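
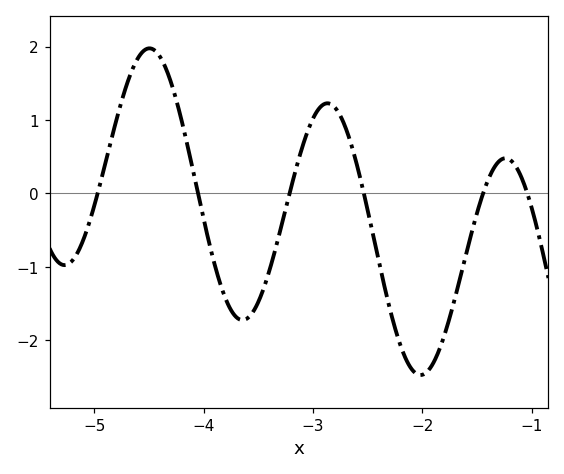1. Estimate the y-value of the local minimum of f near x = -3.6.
-1.73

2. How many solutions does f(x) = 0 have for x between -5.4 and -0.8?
6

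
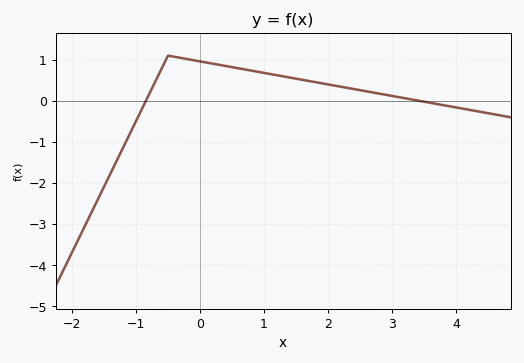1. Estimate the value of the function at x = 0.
0.96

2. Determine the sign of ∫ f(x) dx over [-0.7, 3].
positive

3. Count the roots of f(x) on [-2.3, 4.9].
2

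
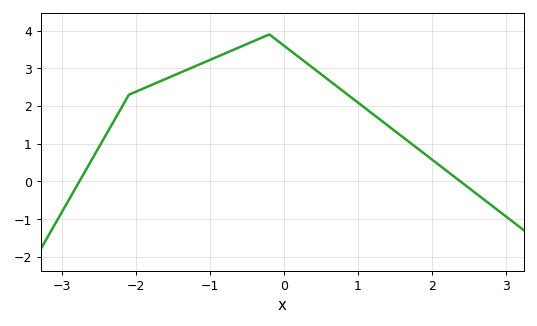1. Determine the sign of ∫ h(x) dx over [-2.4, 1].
positive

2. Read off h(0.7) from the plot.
2.54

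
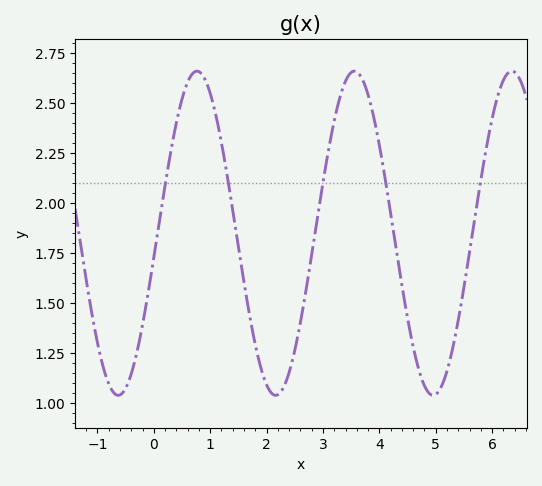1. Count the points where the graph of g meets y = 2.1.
5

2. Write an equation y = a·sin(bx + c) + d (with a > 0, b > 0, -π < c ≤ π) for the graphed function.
y = 0.81sin(2.2x - 0.15) + 1.85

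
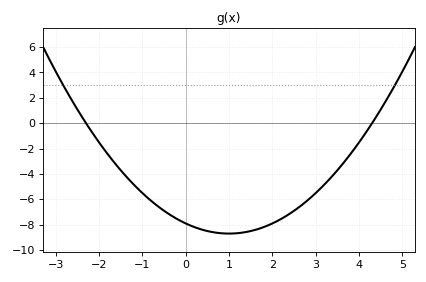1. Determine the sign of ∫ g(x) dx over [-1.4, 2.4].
negative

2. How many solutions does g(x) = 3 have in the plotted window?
2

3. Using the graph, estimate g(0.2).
-8.2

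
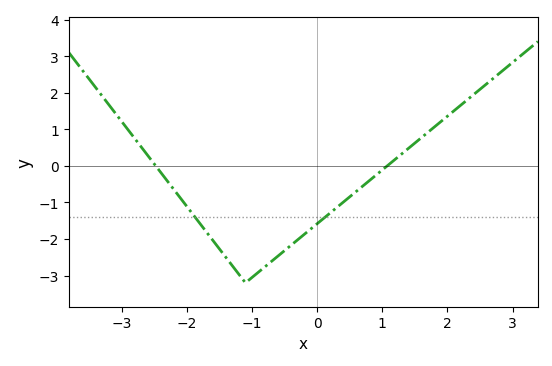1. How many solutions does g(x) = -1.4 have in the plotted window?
2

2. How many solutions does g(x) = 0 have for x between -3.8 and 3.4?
2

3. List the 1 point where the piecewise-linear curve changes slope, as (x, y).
(-1.1, -3.2)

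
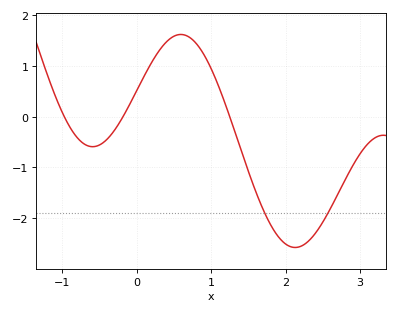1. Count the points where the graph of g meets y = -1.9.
2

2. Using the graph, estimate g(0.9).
1.23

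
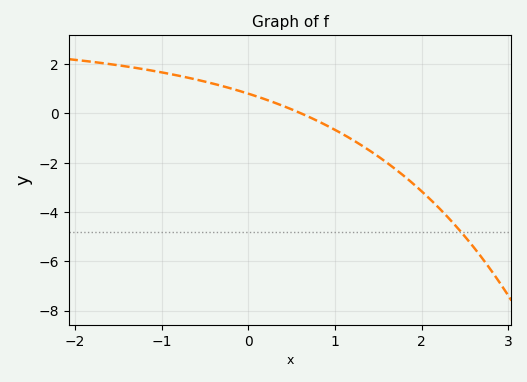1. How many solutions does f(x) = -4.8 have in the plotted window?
1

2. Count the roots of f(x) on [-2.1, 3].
1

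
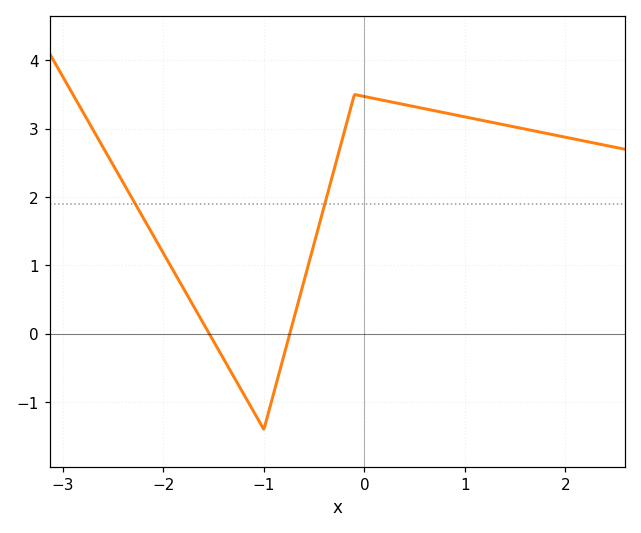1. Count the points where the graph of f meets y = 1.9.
2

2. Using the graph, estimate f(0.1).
3.4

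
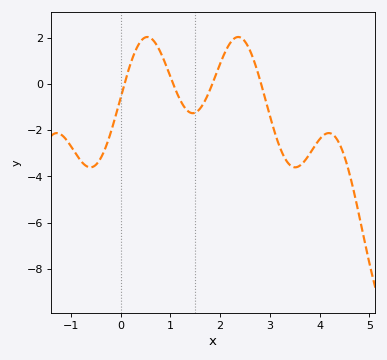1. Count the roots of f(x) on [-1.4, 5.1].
4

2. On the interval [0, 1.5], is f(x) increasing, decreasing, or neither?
neither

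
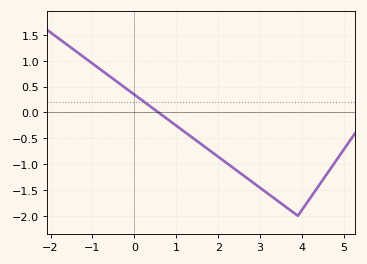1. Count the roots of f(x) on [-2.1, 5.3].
1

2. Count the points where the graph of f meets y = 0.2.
1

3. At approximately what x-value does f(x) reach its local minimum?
3.9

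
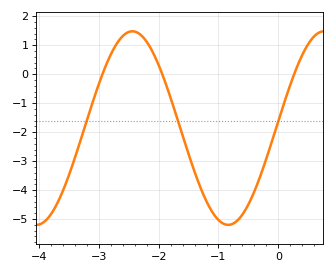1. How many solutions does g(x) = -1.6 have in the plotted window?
3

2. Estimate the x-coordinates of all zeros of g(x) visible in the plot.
-2.94, -1.94, 0.265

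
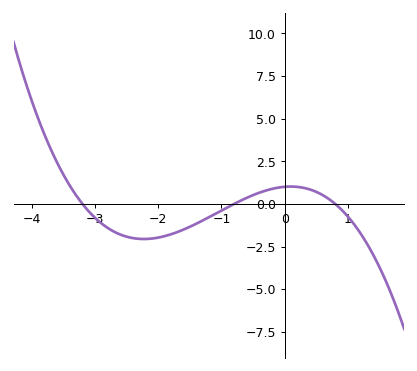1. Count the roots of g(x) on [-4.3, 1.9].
3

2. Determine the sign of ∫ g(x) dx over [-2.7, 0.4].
negative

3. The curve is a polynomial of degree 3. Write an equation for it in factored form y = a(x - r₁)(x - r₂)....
y = -0.49(x + 3.2)(x + 0.8)(x - 0.8)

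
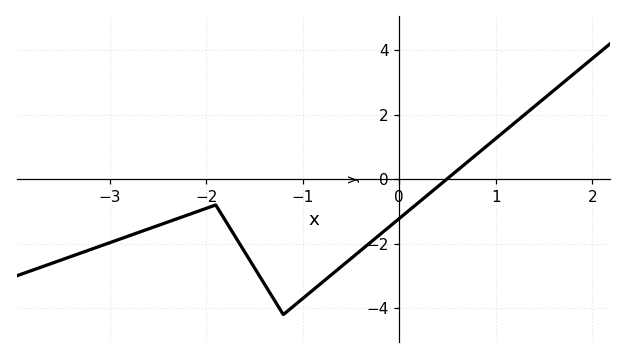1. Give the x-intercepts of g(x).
0.494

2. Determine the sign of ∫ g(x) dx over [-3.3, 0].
negative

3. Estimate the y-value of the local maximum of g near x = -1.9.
-0.8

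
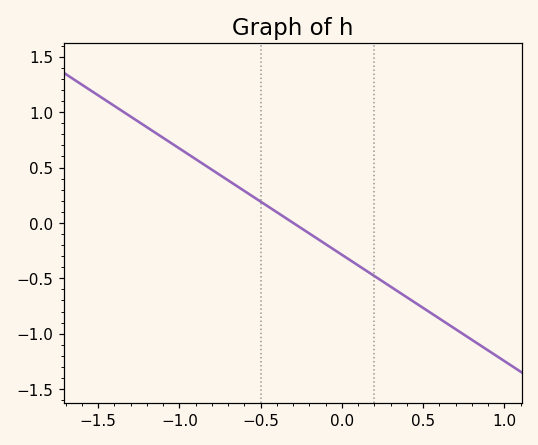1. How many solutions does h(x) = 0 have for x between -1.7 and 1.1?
1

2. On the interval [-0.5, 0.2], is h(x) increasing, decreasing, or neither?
decreasing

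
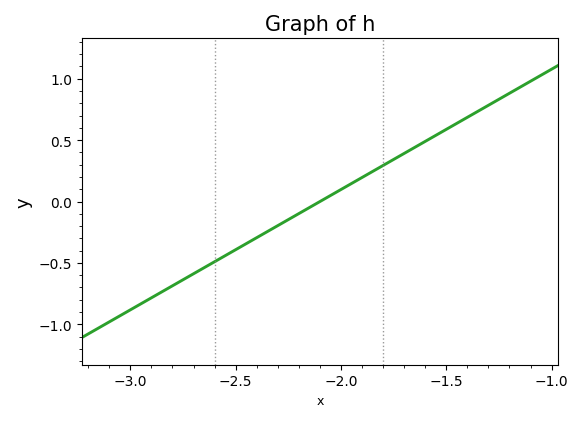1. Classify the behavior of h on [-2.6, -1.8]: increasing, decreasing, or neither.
increasing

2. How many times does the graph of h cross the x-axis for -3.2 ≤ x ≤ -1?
1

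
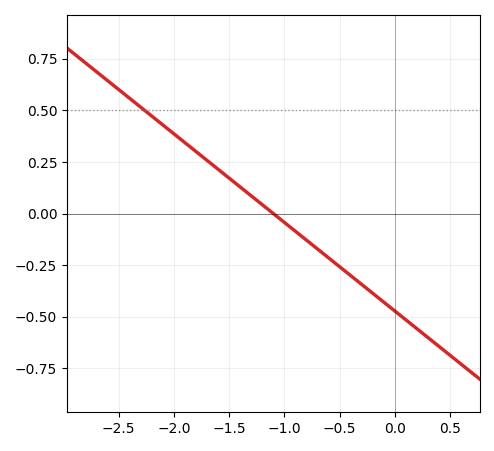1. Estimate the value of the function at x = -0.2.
-0.38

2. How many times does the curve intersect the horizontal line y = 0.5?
1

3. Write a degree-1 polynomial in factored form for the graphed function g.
y = -0.43(x + 1.1)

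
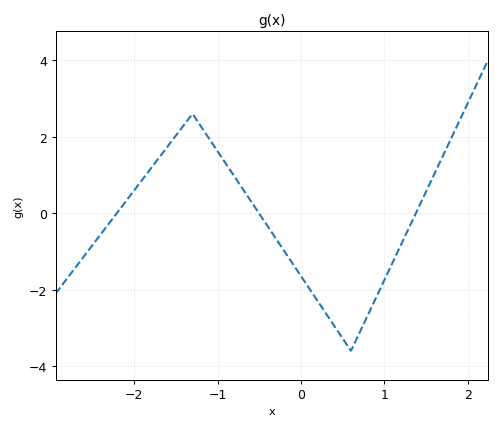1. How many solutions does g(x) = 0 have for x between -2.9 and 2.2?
3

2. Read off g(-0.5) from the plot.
-0.011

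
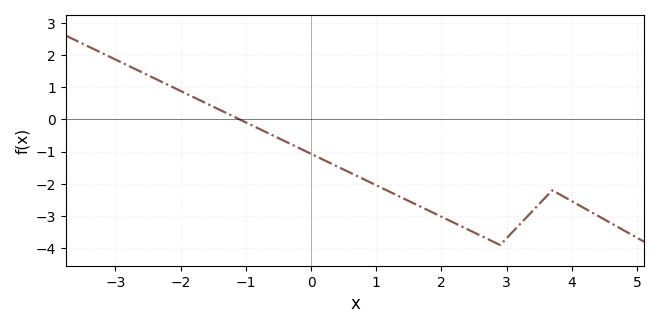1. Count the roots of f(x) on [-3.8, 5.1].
1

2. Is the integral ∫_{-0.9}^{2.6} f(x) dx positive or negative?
negative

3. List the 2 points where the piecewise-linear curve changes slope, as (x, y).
(2.9, -3.9); (3.7, -2.2)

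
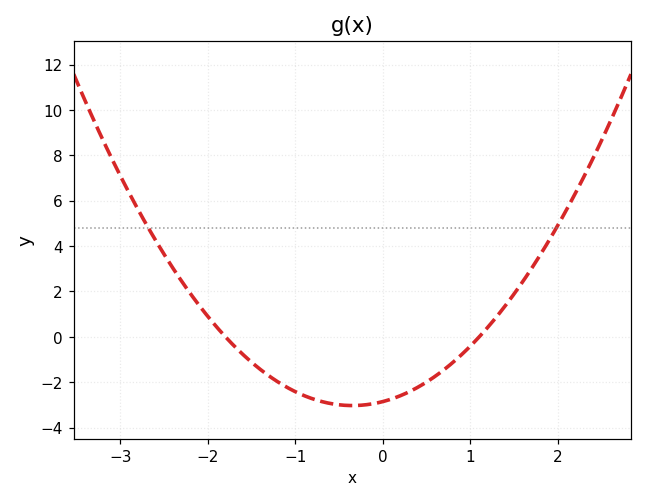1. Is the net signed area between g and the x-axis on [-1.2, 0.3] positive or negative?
negative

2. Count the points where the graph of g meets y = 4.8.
2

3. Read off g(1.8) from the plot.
3.6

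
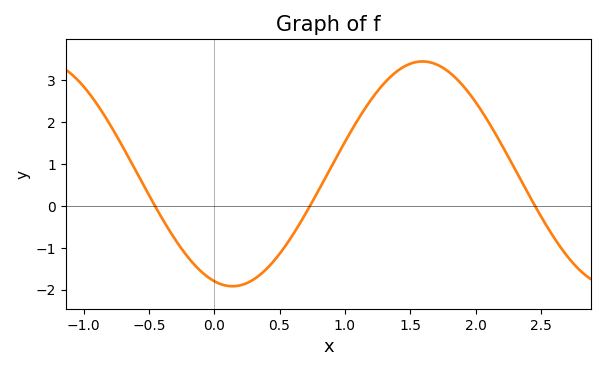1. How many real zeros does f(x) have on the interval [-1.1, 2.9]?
3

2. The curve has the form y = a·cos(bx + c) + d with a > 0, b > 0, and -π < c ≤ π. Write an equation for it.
y = 2.68cos(2.2x + 2.8) + 0.76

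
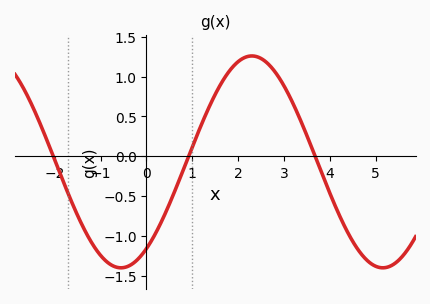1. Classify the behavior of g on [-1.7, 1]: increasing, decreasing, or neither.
neither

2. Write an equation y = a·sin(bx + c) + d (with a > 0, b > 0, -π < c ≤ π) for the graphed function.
y = 1.33sin(1.1x - 0.96) - 0.07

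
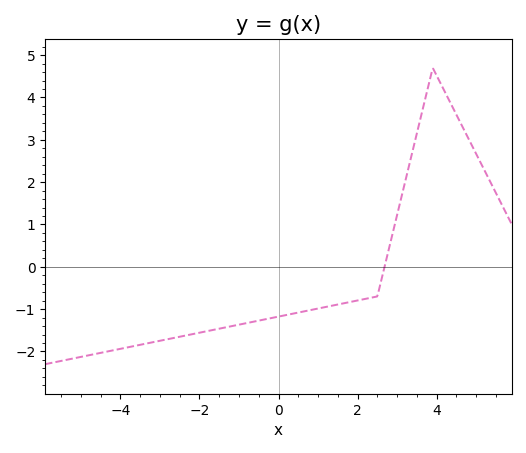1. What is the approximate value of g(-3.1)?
-1.77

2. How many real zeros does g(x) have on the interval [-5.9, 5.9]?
1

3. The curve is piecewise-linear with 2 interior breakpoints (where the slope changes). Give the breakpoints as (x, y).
(2.5, -0.7); (3.9, 4.7)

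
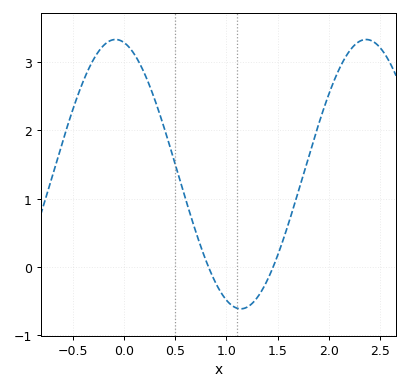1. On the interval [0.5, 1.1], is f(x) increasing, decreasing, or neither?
decreasing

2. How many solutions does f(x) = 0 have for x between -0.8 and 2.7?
2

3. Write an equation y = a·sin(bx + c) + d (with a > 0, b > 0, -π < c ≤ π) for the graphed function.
y = 1.97sin(2.57x + 1.78) + 1.36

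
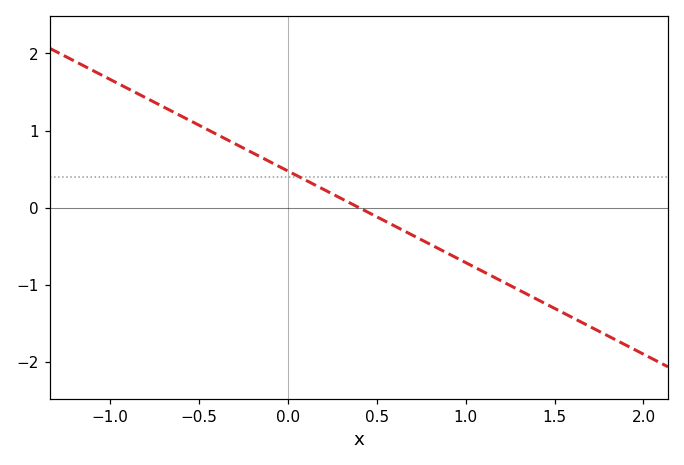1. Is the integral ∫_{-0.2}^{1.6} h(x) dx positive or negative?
negative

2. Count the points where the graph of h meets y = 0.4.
1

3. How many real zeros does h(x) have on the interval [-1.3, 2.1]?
1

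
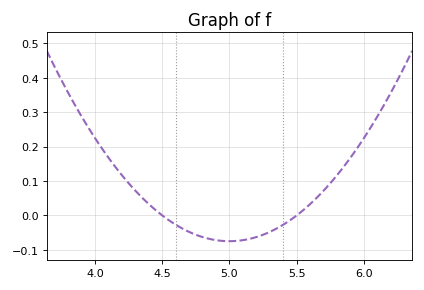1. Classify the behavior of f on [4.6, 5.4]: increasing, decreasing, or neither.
neither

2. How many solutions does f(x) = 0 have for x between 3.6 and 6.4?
2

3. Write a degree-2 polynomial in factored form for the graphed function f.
y = 0.3(x - 4.5)(x - 5.5)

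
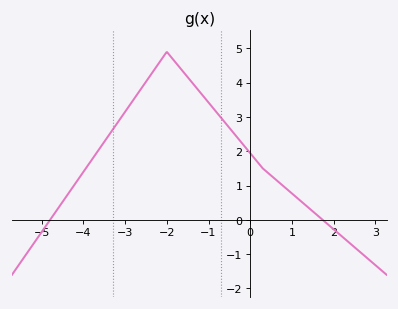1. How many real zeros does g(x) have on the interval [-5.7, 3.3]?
2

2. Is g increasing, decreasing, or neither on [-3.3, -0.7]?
neither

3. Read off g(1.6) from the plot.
0.1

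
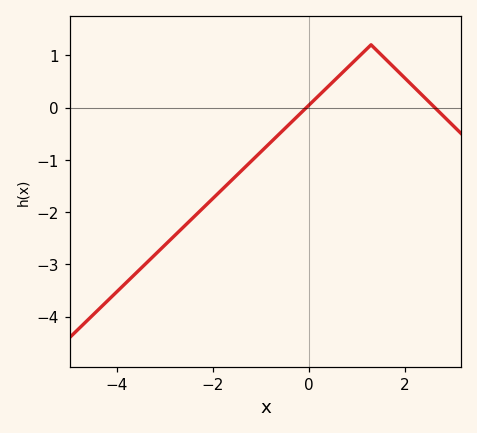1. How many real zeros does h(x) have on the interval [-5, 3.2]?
2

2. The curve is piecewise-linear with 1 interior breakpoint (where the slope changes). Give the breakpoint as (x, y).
(1.3, 1.2)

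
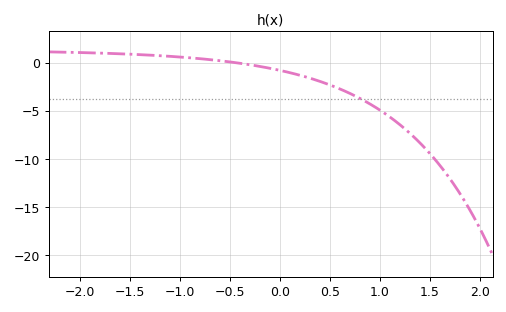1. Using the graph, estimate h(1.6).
-10.5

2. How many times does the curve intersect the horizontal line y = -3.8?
1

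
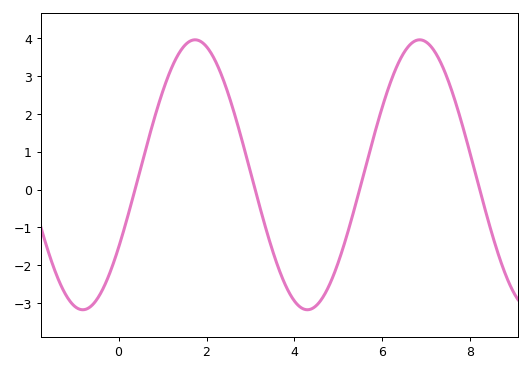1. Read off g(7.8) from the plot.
1.78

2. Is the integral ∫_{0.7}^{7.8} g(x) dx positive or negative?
positive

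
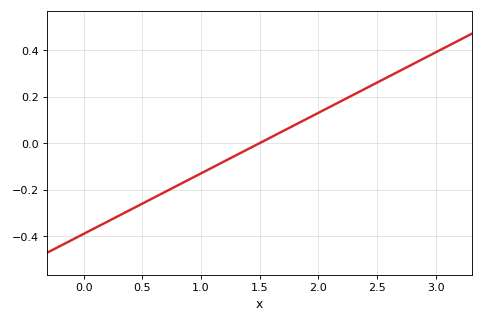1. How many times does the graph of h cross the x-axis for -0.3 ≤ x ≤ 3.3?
1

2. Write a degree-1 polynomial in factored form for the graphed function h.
y = 0.26(x - 1.5)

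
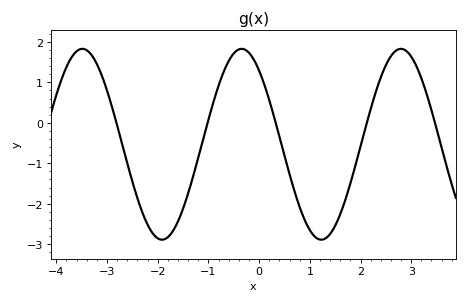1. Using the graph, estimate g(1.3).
-2.9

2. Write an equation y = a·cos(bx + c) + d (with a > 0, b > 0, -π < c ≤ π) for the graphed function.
y = 2.36cos(2x + 0.69) - 0.53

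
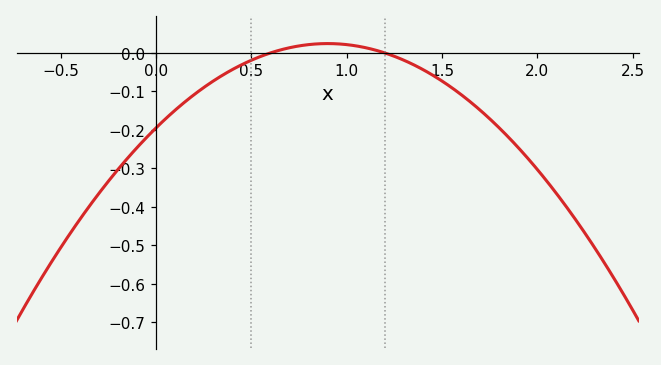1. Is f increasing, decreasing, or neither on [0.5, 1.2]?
neither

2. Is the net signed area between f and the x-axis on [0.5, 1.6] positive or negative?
negative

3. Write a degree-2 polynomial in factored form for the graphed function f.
y = -0.27(x - 0.6)(x - 1.2)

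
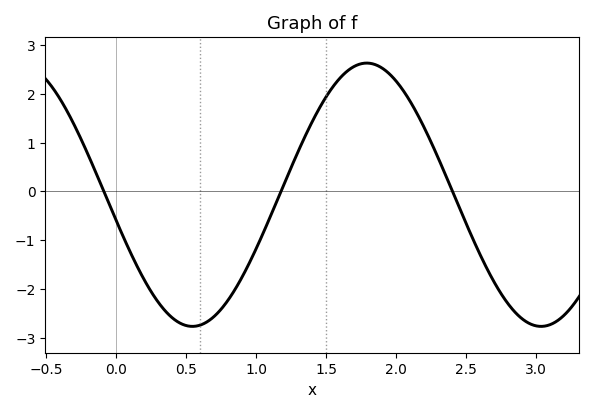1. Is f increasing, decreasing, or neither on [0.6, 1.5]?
increasing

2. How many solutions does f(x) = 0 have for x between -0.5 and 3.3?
3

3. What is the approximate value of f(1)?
-1.17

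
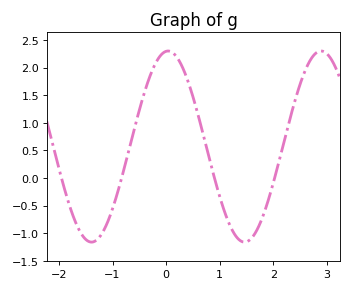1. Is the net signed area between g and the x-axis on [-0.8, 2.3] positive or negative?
positive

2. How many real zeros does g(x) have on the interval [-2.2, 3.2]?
4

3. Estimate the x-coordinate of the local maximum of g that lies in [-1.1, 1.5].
0.037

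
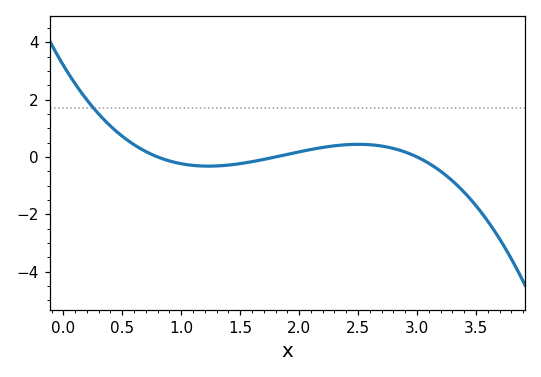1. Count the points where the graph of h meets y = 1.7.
1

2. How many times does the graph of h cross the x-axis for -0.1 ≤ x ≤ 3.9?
3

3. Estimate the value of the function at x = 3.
0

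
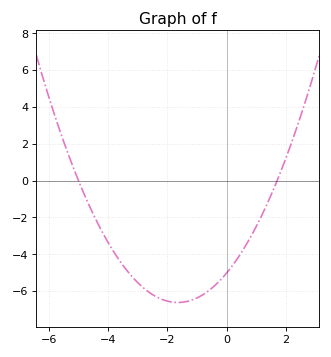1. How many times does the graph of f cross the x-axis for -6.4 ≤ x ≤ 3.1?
2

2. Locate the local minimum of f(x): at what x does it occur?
-1.6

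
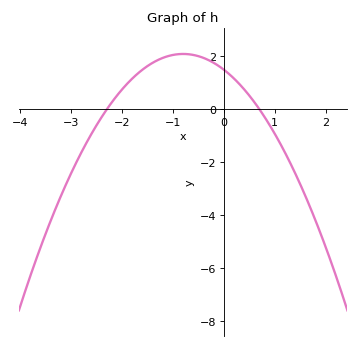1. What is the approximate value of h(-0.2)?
1.8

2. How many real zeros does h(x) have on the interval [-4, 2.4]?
2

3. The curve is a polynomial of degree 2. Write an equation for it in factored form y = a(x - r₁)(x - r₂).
y = -0.93(x + 2.3)(x - 0.7)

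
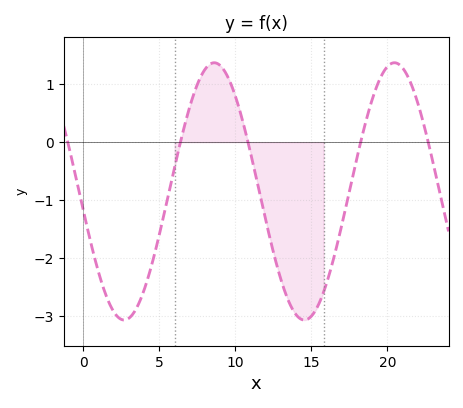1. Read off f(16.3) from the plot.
-2.2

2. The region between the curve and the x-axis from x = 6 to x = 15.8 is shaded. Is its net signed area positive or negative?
negative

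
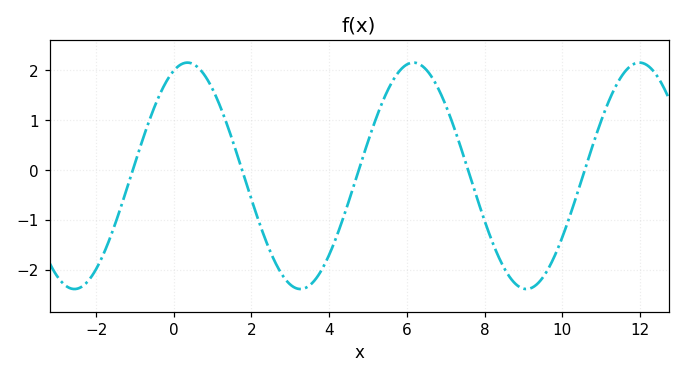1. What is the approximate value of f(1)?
1.6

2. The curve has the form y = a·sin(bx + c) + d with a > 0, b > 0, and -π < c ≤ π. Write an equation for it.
y = 2.27sin(1.1x + 1.2) - 0.12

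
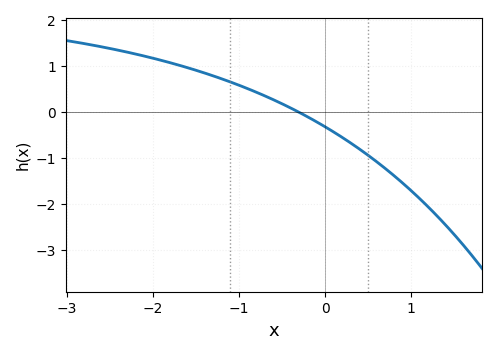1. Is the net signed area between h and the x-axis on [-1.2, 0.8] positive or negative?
negative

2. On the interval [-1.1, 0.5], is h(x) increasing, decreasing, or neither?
decreasing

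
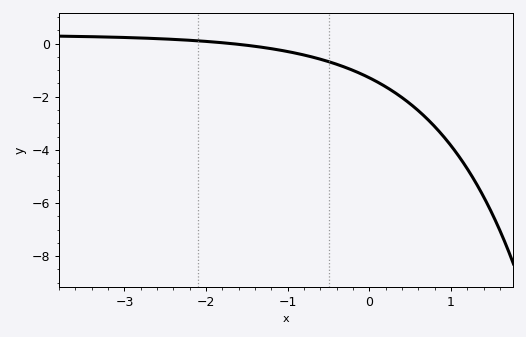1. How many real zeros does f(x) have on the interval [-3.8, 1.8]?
1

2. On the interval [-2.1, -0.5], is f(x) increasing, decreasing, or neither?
decreasing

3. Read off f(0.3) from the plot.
-1.8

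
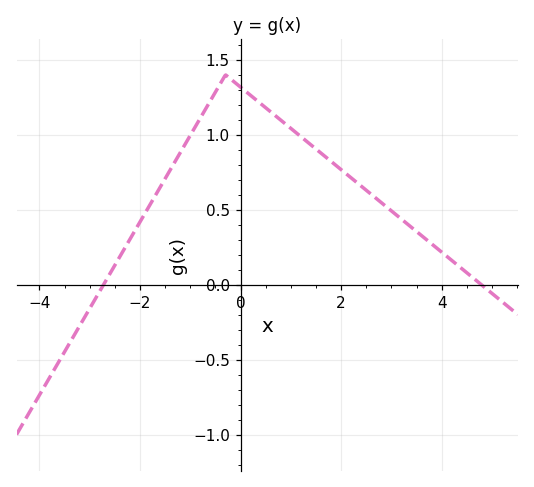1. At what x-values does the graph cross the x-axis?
-2.72, 4.79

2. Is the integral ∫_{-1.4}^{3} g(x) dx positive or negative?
positive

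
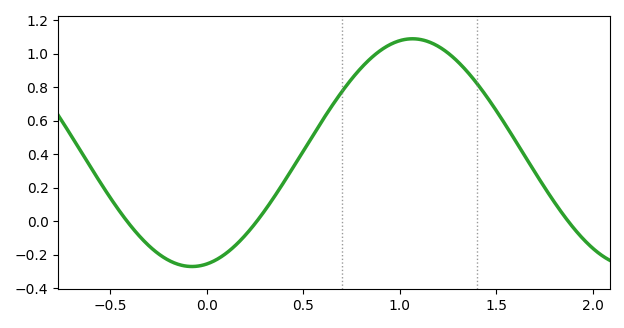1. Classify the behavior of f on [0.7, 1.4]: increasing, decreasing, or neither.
neither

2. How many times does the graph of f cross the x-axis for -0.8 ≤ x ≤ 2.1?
3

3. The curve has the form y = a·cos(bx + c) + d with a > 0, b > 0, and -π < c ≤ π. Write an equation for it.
y = 0.68cos(2.8x - 2.9) + 0.41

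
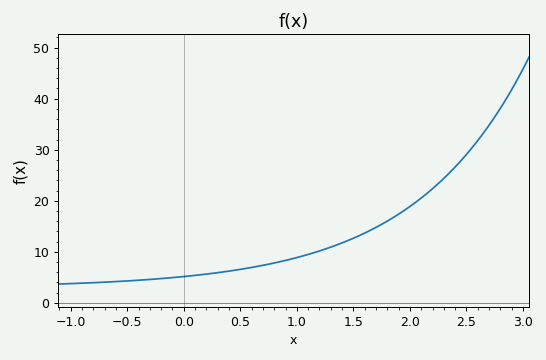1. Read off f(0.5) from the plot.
6.56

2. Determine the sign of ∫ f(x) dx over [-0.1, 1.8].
positive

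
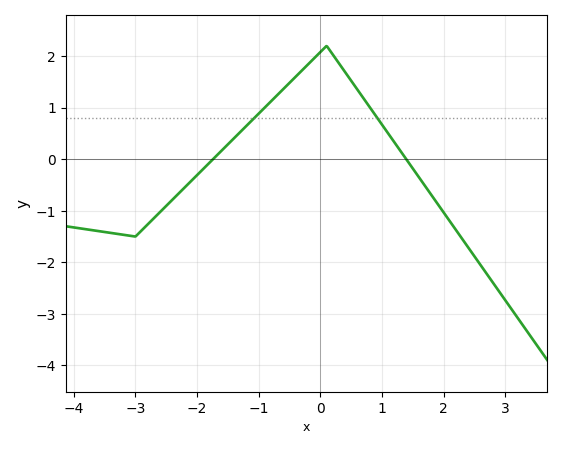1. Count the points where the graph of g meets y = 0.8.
2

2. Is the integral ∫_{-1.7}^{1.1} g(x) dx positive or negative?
positive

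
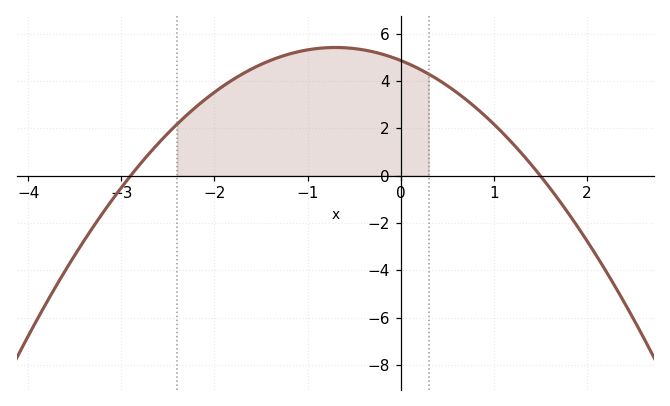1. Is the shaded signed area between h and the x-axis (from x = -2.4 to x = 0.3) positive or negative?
positive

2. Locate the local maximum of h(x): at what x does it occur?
-0.7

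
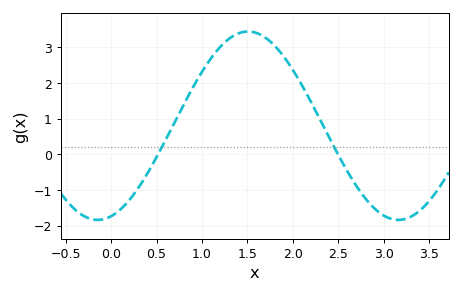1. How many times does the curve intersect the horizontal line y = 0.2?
2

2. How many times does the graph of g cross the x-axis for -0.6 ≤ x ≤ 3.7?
2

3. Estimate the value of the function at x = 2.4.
0.5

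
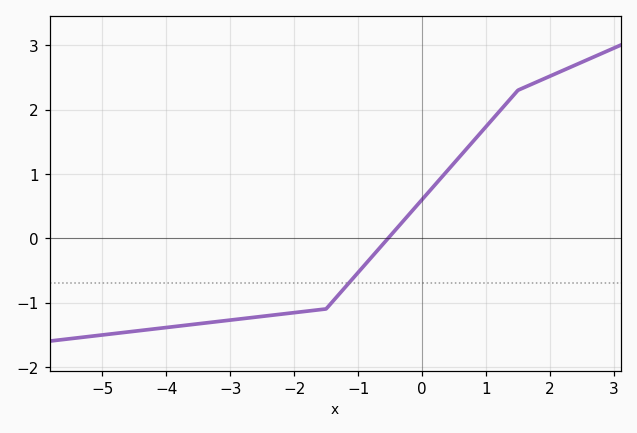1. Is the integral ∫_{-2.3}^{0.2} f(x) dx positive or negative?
negative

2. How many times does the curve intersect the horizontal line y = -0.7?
1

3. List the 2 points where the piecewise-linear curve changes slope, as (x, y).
(-1.5, -1.1); (1.5, 2.3)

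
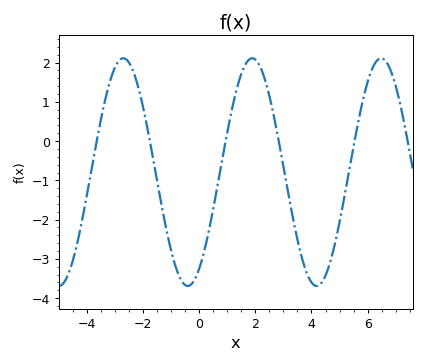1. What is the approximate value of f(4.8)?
-2.7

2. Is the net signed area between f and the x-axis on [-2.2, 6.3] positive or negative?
negative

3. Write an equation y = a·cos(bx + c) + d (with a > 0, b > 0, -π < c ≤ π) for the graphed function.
y = 2.9cos(1.4x - 2.6) - 0.79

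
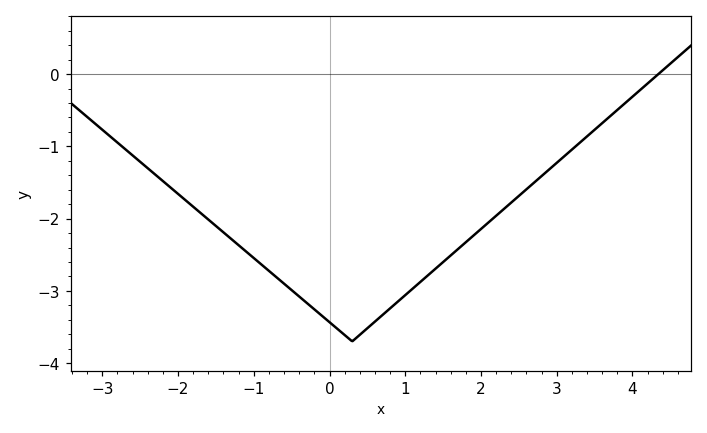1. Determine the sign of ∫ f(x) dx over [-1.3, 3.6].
negative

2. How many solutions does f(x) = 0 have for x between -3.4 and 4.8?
1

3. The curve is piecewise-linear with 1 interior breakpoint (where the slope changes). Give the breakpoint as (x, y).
(0.3, -3.7)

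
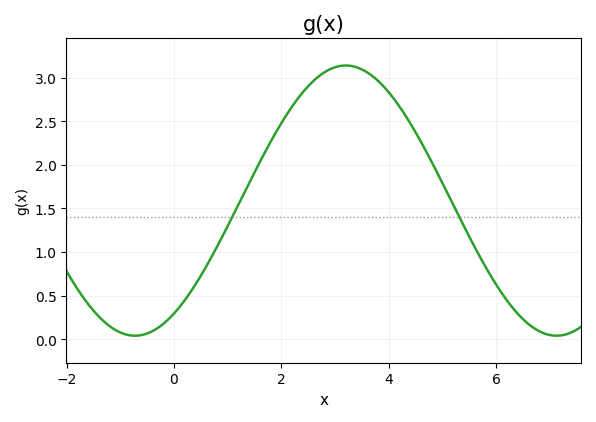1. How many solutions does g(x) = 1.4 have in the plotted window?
2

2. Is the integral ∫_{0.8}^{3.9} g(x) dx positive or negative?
positive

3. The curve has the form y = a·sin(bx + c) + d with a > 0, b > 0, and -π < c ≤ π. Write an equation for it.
y = 1.55sin(0.8x - 0.99) + 1.59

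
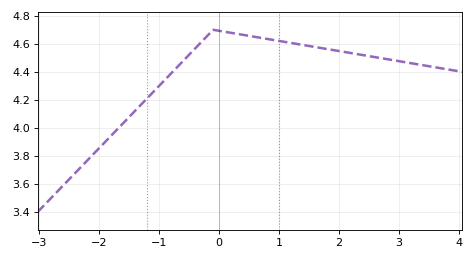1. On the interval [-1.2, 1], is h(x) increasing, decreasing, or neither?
neither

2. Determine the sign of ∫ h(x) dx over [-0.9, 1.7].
positive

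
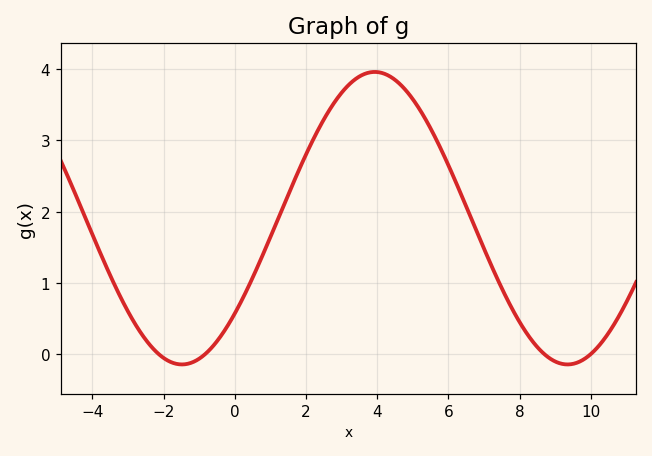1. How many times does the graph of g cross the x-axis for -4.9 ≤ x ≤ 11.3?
4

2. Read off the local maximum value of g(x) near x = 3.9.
4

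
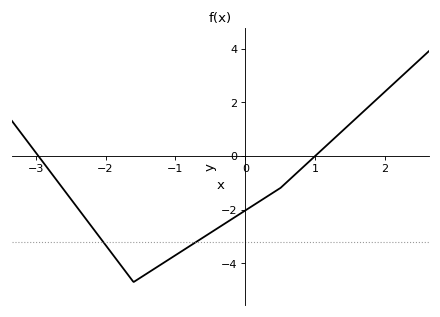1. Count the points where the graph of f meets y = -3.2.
2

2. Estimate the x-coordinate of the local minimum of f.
-1.6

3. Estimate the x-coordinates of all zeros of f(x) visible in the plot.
-2.96, 1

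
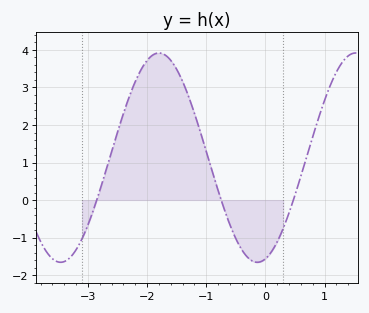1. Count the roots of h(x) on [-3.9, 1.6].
3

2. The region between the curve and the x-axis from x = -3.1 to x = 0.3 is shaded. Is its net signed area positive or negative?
positive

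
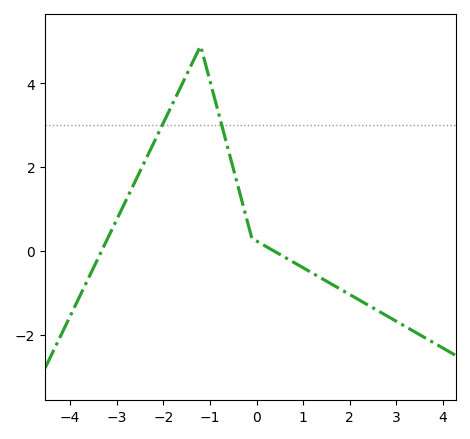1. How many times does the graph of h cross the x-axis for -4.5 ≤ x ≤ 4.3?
2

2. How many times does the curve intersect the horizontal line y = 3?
2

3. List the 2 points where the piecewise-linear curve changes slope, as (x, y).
(-1.2, 4.9); (-0.1, 0.3)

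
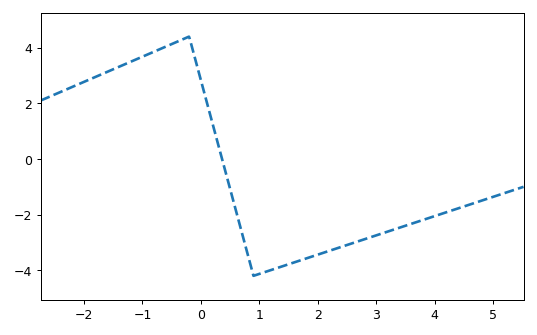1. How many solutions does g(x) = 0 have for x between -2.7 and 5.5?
1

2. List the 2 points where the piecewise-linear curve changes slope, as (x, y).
(-0.2, 4.4); (0.9, -4.2)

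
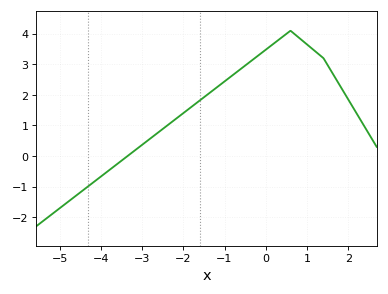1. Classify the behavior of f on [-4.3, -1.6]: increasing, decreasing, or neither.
increasing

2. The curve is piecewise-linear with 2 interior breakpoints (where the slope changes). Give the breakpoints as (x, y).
(0.6, 4.1); (1.4, 3.2)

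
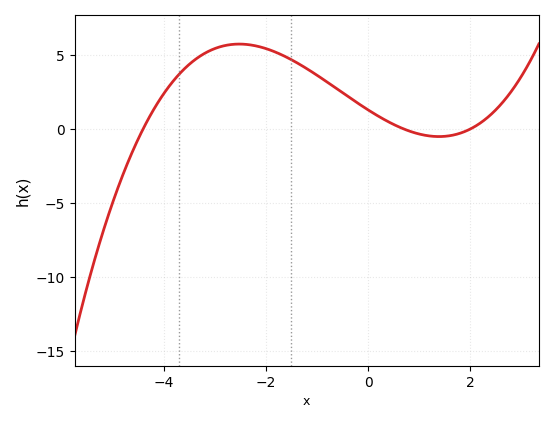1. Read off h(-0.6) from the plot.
2.7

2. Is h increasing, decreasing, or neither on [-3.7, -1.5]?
neither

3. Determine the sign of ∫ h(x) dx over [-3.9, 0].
positive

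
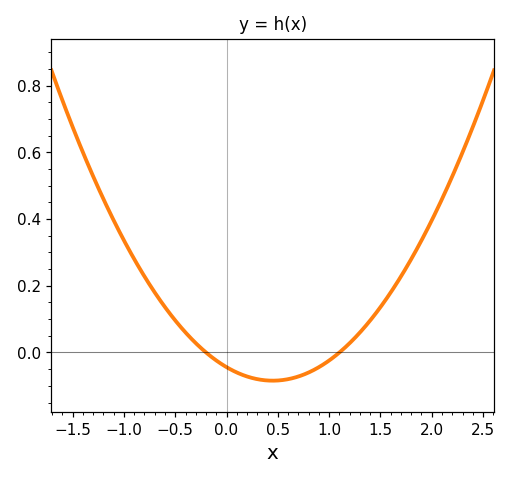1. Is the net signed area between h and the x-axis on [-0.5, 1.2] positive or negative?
negative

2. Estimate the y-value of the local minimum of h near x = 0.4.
-0.085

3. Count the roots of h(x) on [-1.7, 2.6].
2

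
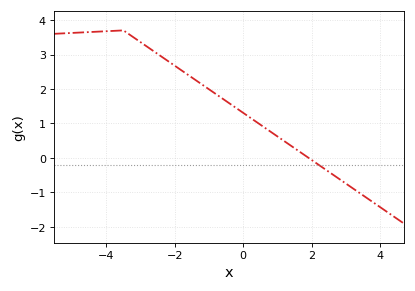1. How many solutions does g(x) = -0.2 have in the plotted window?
1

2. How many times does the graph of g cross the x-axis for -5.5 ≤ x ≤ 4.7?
1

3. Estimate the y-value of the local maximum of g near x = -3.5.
3.7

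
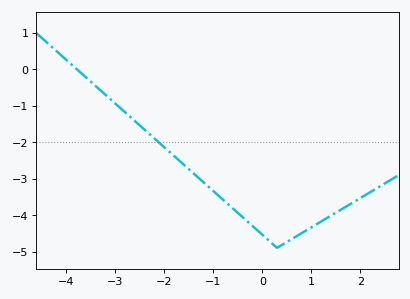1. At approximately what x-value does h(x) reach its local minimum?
0.3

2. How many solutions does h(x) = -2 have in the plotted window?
1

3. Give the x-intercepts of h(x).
-3.8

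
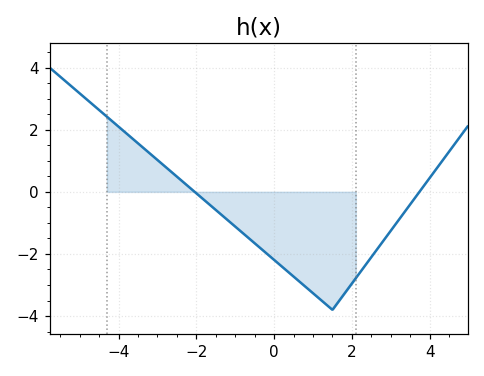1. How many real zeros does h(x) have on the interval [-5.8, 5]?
2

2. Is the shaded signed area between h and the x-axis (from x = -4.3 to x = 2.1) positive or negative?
negative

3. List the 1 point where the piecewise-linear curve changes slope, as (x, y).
(1.5, -3.8)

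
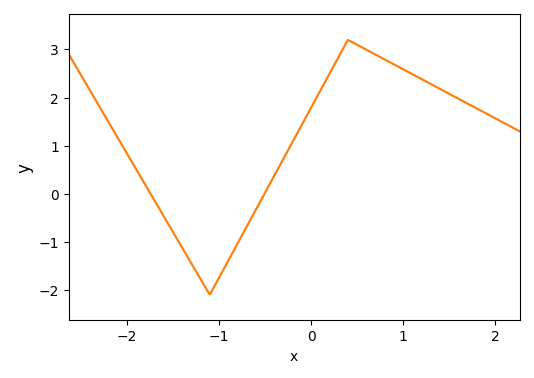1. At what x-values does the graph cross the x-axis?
-1.74, -0.506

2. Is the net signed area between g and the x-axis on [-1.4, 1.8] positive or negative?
positive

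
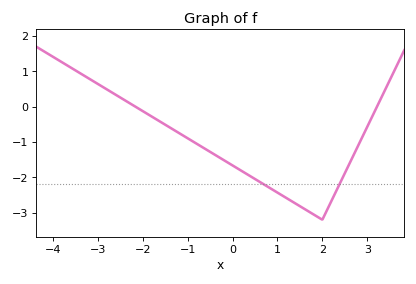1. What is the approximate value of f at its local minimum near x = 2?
-3.2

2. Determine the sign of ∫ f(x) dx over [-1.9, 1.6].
negative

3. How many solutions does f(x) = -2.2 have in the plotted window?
2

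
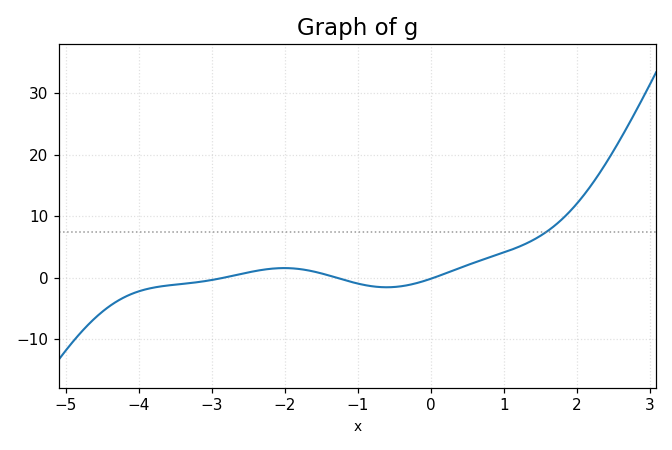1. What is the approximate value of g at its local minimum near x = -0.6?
-1.56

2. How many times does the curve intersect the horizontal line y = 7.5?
1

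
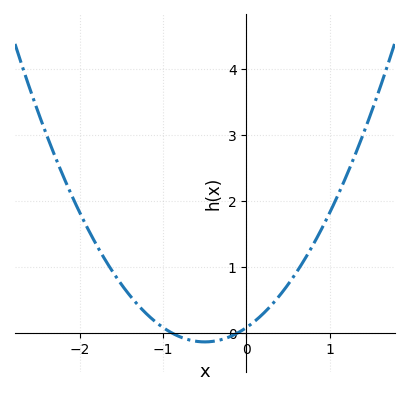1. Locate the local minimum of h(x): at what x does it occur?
-0.5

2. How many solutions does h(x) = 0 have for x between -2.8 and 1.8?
2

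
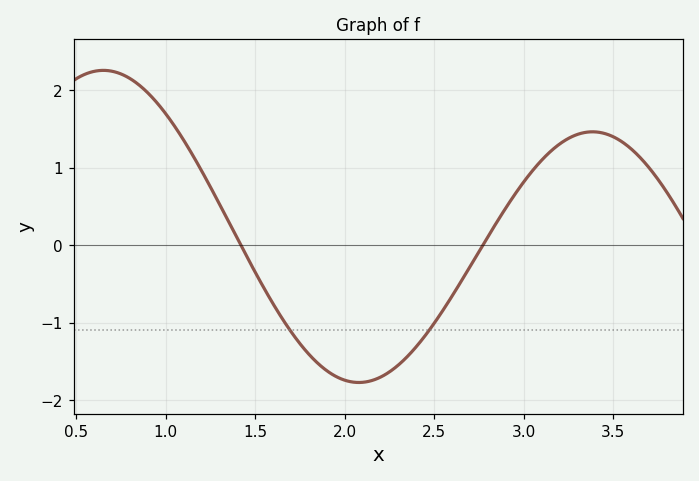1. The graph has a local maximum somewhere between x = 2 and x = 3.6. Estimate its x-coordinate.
3.38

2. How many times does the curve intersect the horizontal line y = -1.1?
2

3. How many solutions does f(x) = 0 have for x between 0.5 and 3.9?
2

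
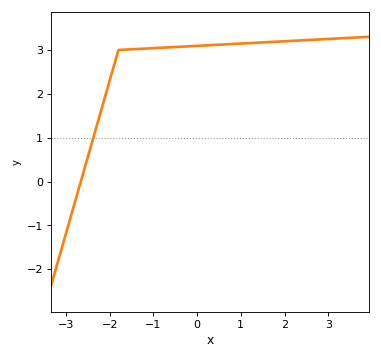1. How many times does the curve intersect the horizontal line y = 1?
1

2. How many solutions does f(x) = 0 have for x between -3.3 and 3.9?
1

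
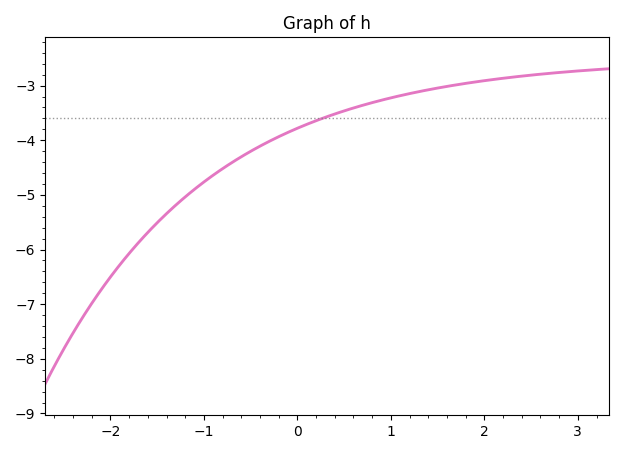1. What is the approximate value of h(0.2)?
-3.64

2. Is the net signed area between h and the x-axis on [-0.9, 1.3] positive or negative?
negative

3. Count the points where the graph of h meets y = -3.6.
1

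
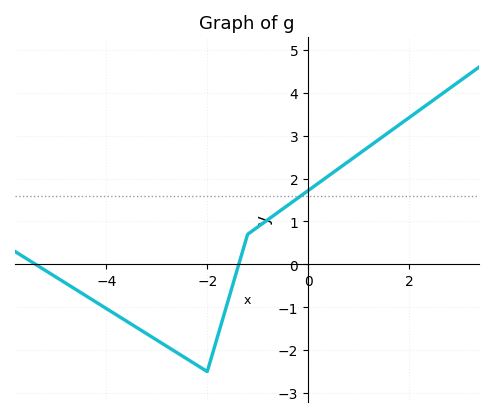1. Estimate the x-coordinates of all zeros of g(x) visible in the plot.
-5.4, -1.4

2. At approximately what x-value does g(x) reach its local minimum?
-2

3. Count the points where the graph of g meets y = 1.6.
1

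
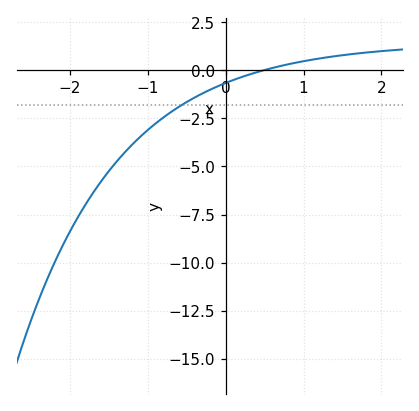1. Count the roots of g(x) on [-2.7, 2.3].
1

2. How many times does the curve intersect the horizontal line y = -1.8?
1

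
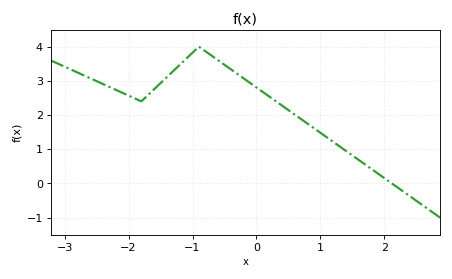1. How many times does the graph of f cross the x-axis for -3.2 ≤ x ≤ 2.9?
1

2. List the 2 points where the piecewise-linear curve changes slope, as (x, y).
(-1.8, 2.4); (-0.9, 4)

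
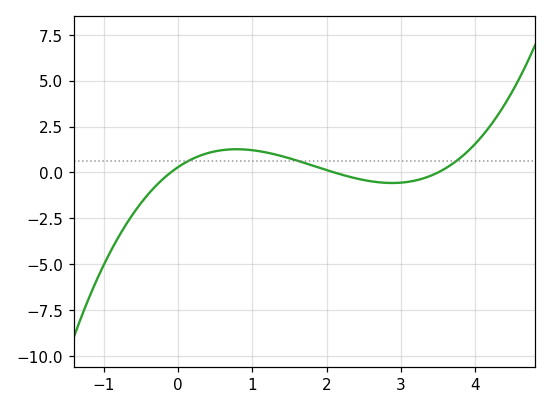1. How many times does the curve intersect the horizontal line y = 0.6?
3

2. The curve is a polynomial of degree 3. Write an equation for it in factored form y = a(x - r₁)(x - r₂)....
y = 0.4(x + 0.1)(x - 2.1)(x - 3.5)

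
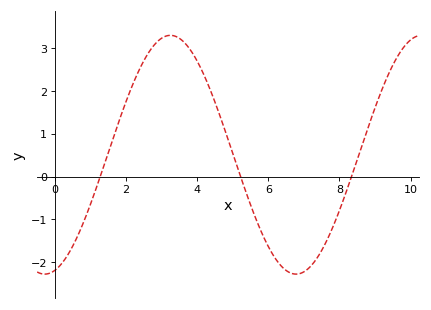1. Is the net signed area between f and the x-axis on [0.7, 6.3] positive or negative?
positive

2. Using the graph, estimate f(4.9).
0.795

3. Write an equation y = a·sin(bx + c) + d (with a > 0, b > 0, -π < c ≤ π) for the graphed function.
y = 2.79sin(0.89x - 1.32) + 0.51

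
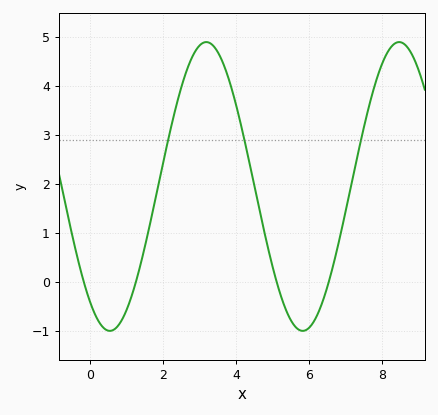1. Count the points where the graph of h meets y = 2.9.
3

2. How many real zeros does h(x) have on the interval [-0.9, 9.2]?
4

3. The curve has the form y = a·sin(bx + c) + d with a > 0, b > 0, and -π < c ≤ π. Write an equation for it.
y = 2.95sin(1.2x - 2.2) + 1.95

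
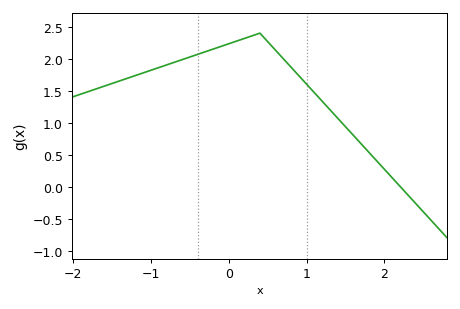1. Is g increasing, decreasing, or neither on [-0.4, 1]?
neither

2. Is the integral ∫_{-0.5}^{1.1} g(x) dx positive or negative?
positive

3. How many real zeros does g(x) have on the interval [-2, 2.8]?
1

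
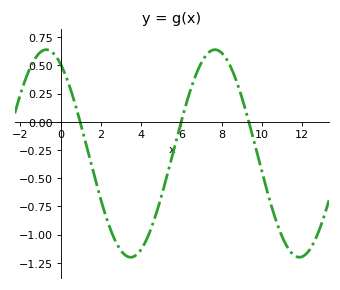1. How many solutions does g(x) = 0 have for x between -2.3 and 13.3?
3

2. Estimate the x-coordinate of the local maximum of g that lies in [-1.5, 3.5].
-0.8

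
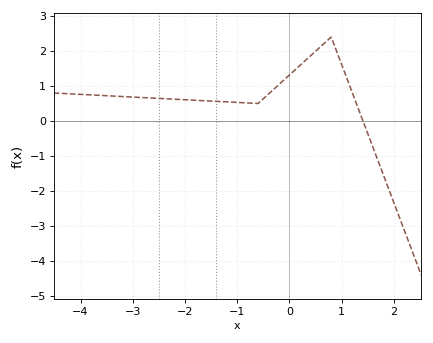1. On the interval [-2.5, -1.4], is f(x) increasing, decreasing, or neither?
decreasing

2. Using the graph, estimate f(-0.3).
0.9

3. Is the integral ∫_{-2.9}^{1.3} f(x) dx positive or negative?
positive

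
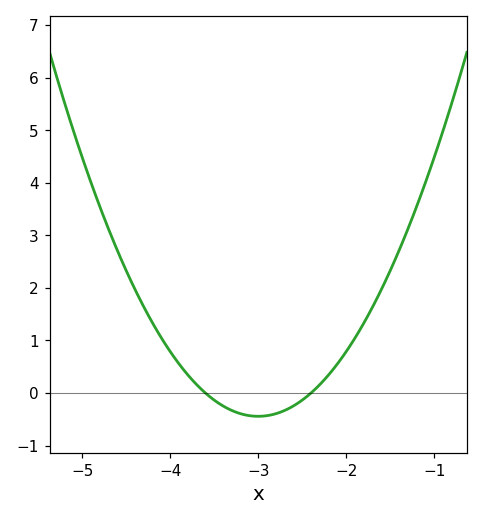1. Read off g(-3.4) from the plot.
-0.246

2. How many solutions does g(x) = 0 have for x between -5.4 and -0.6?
2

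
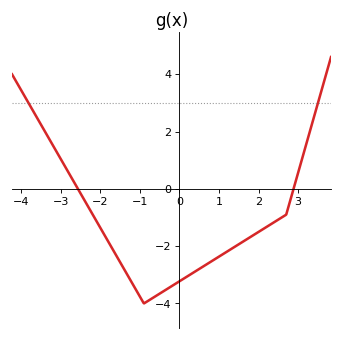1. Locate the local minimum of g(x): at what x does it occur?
-0.8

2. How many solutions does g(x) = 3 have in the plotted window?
2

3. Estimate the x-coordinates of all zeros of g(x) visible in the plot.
-2.6, 2.8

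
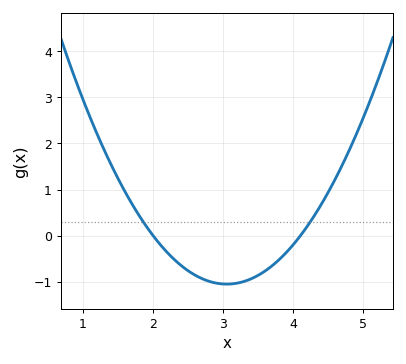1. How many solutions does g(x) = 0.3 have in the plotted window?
2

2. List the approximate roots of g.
2, 4.1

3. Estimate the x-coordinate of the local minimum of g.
3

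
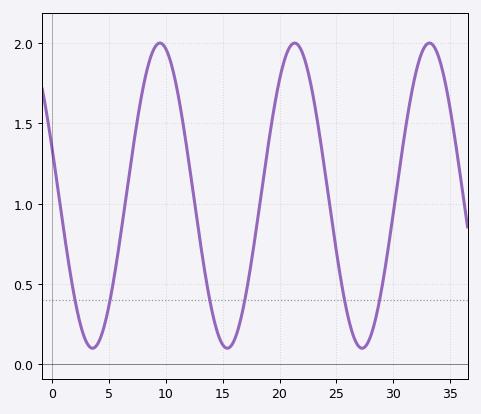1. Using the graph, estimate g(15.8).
0.121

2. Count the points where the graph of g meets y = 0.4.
6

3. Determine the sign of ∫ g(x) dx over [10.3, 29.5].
positive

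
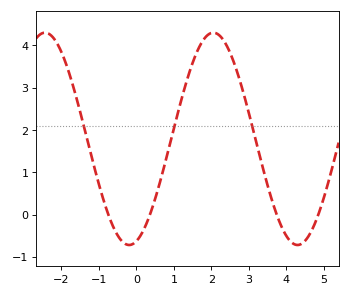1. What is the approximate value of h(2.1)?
4.3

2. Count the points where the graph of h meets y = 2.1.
3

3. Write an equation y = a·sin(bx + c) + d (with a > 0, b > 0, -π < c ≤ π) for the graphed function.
y = 2.51sin(1.4x - 1.3) + 1.79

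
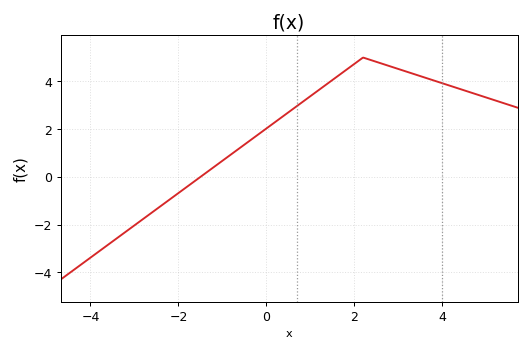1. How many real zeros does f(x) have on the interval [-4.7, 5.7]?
1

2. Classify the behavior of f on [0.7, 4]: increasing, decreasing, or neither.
neither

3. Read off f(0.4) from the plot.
2.57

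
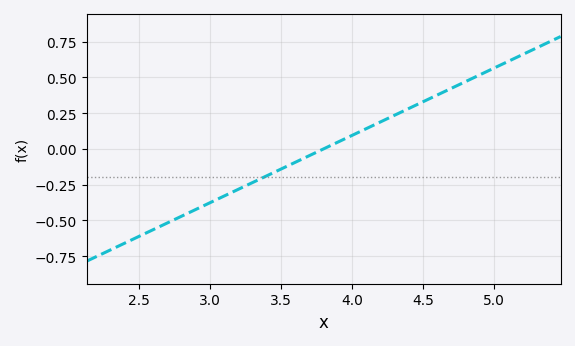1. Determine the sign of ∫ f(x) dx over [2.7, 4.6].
negative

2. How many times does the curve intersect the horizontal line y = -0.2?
1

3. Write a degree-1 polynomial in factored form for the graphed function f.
y = 0.47(x - 3.8)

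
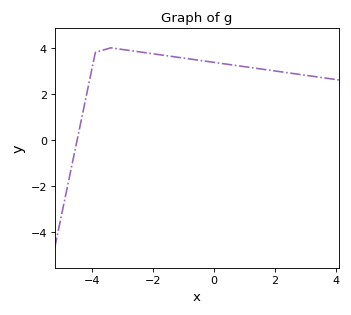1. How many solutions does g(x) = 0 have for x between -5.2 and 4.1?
1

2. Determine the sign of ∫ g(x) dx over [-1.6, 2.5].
positive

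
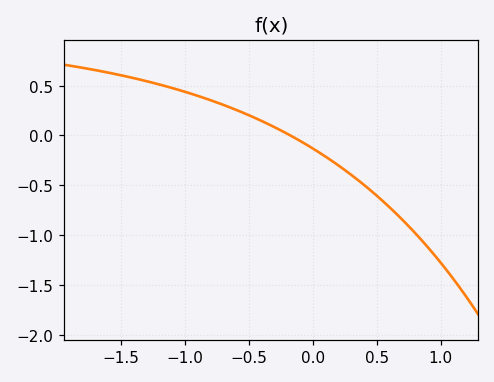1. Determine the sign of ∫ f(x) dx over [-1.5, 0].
positive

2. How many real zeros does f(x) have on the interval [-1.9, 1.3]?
1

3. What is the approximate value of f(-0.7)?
0.308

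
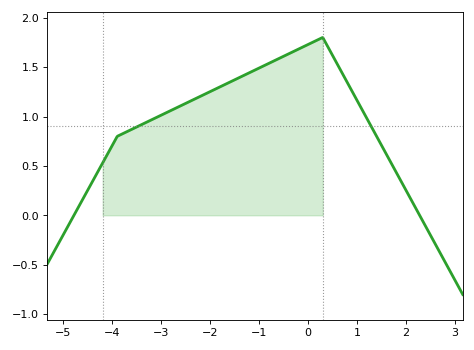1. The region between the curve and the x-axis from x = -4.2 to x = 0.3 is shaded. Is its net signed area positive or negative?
positive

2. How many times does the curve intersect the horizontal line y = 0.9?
2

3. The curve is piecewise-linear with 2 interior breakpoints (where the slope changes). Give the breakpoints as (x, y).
(-3.9, 0.8); (0.3, 1.8)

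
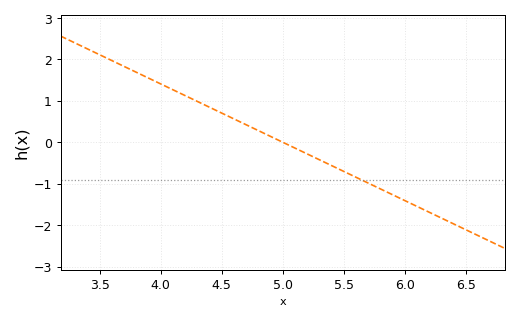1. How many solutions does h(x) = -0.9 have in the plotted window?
1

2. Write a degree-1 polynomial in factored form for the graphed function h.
y = -1.41(x - 5)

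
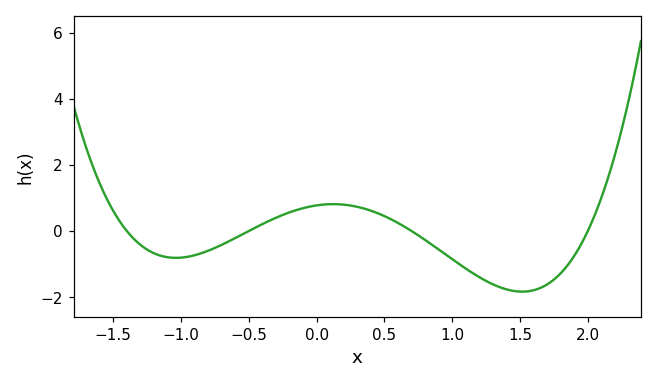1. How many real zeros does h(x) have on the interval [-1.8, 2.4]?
4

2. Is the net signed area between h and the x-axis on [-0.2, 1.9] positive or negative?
negative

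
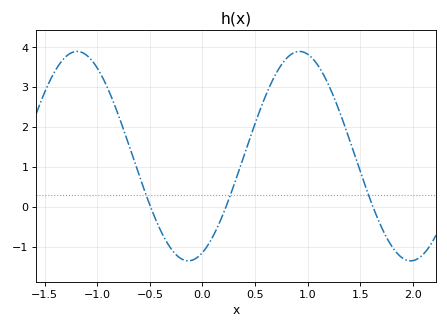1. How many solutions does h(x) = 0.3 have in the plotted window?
3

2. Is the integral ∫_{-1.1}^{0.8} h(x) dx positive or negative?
positive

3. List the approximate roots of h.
-0.494, 0.224, 1.62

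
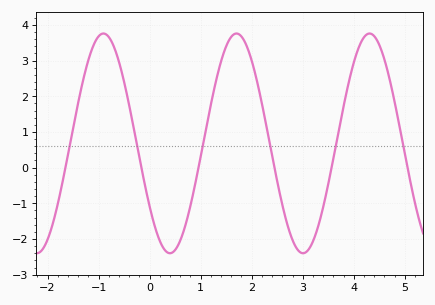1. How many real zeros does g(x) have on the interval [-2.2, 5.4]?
6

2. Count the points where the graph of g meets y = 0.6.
6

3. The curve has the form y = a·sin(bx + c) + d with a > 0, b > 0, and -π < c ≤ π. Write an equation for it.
y = 3.08sin(2.4x - 2.5) + 0.68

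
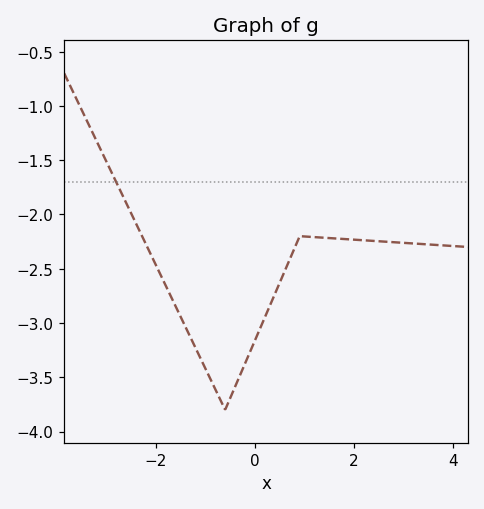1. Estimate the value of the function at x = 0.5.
-2.65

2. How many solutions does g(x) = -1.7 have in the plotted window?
1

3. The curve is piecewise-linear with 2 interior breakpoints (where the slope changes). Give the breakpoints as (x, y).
(-0.6, -3.8); (0.9, -2.2)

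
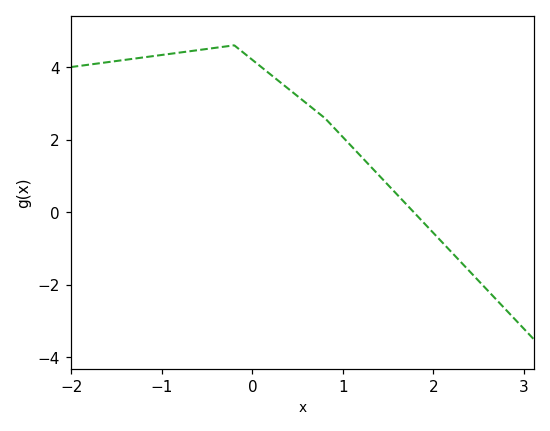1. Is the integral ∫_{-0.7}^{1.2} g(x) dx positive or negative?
positive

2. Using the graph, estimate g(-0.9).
4.37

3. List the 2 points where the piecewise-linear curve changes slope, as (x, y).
(-0.2, 4.6); (0.8, 2.6)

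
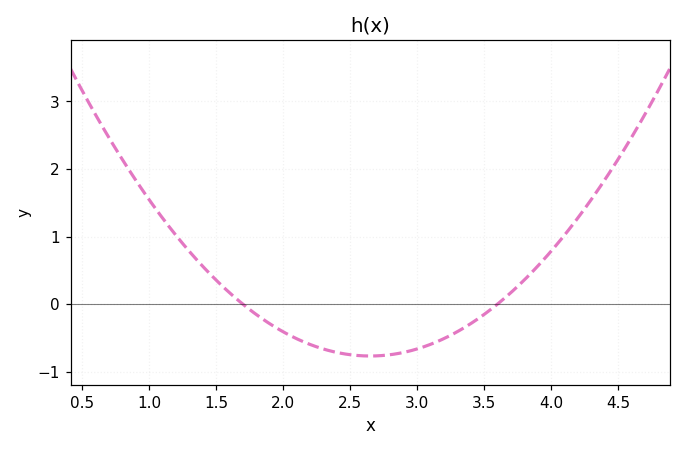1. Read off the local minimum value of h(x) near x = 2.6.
-0.8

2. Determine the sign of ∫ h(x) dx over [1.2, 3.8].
negative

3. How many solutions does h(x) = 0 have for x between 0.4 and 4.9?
2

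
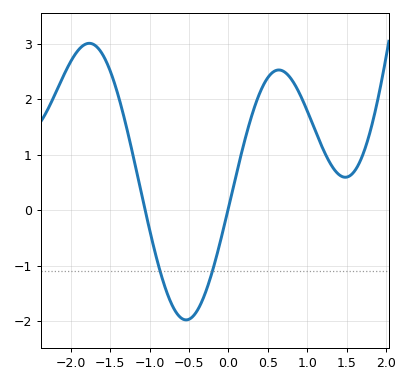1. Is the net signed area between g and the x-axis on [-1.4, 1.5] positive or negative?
positive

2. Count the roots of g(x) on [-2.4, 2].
2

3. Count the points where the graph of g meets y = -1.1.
2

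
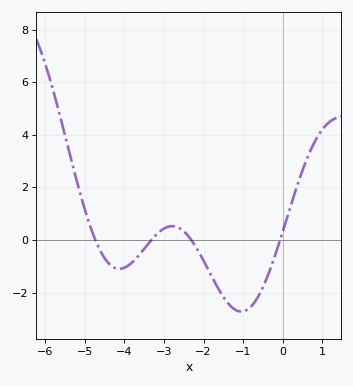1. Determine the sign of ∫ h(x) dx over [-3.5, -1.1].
negative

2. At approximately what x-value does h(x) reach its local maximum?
-2.79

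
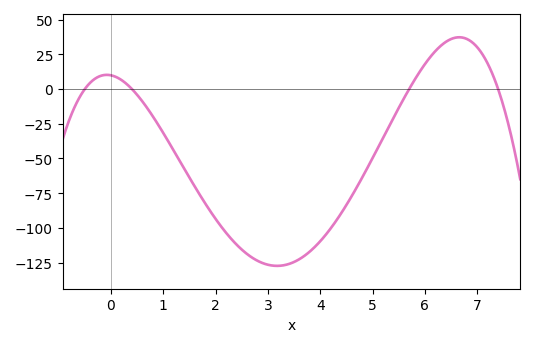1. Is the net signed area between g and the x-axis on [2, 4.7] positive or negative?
negative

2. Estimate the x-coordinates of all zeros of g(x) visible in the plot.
-0.6, 0.4, 5.6, 7.4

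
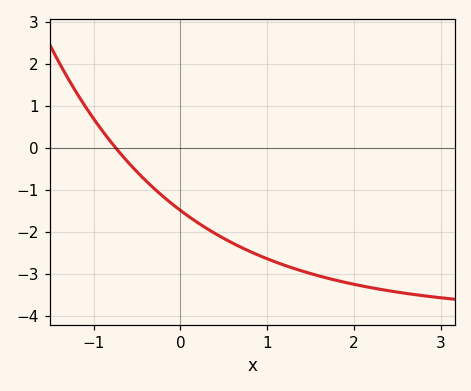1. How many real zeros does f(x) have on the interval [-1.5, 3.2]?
1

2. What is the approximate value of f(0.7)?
-2.37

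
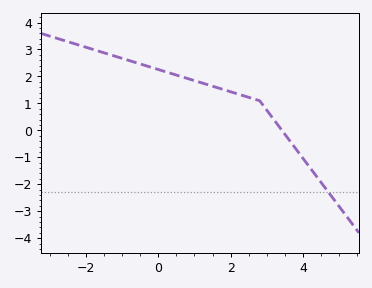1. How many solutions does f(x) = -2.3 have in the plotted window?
1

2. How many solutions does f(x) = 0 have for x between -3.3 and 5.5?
1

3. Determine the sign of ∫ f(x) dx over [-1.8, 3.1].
positive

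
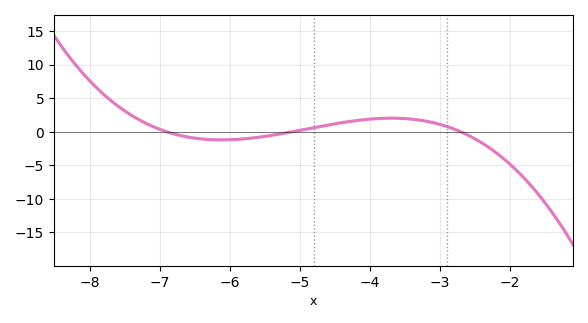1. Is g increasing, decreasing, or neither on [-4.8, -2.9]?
neither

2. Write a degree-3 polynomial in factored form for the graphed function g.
y = -0.45(x + 6.9)(x + 5.1)(x + 2.7)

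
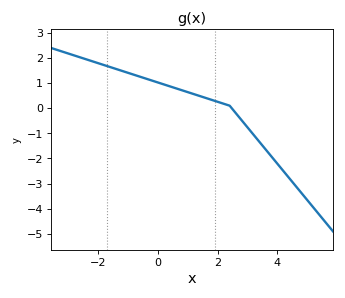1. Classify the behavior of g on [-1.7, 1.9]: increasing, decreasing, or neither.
decreasing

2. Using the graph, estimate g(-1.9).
1.8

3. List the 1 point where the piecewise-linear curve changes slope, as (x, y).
(2.4, 0.1)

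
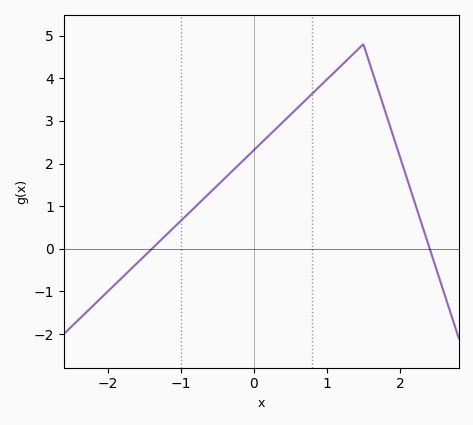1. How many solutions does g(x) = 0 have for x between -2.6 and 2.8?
2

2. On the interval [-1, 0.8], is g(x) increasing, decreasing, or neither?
increasing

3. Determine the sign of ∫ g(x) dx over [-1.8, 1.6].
positive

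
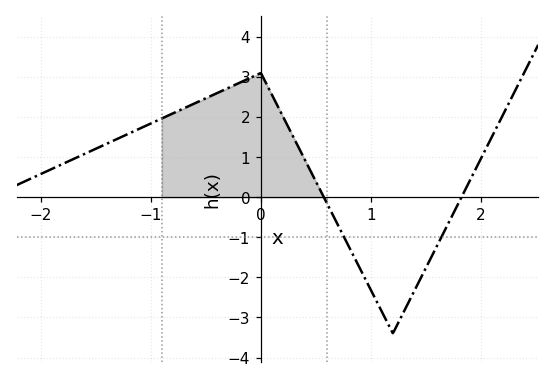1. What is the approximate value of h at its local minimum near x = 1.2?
-3.4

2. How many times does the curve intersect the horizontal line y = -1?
2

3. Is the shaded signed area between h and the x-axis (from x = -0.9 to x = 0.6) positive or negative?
positive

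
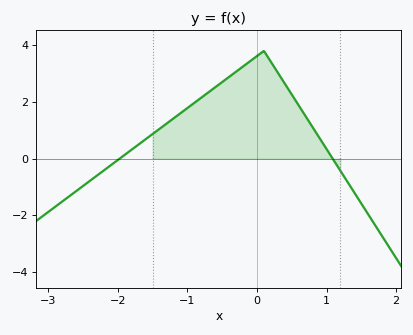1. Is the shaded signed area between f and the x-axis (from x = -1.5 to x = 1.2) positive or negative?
positive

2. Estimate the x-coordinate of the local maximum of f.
0.1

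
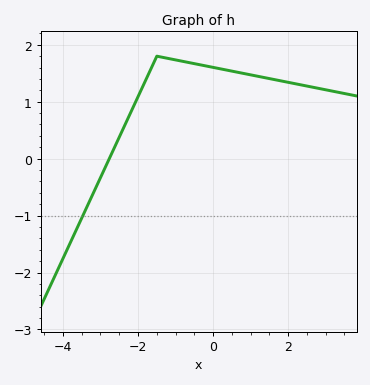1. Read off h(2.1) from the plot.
1.3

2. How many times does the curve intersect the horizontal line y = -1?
1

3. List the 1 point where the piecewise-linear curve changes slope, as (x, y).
(-1.5, 1.8)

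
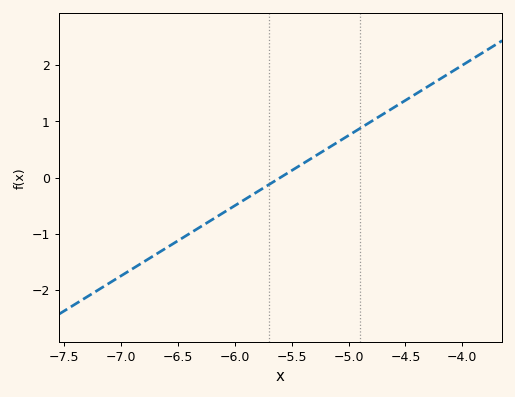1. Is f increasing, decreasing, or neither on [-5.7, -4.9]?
increasing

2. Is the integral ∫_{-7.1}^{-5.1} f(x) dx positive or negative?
negative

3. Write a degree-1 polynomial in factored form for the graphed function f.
y = 1.25(x + 5.6)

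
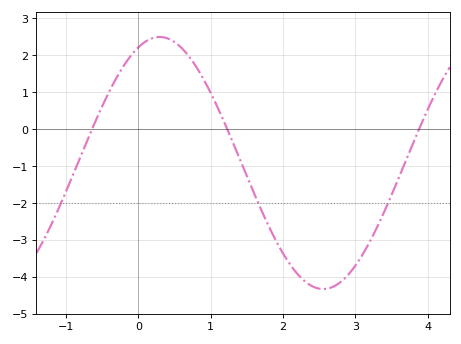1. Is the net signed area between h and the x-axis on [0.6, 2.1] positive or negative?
negative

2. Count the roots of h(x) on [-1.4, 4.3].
3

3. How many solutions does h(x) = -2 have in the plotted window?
3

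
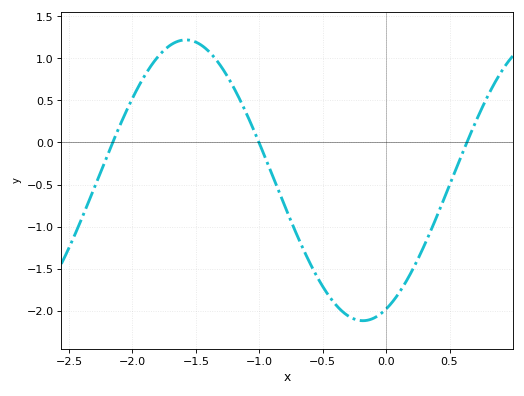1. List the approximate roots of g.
-2.16, -1, 0.636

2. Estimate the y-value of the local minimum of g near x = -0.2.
-2.12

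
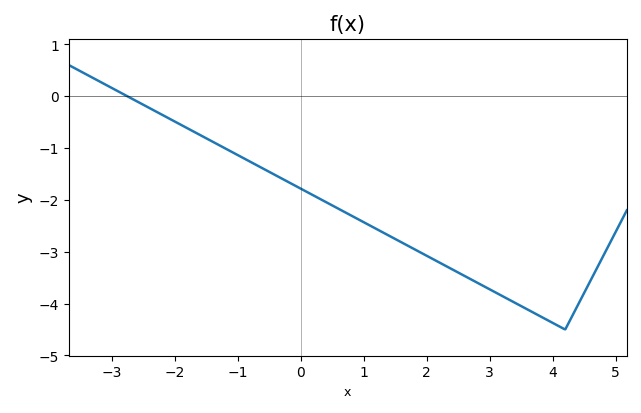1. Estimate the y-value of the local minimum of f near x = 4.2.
-4.5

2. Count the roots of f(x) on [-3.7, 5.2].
1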